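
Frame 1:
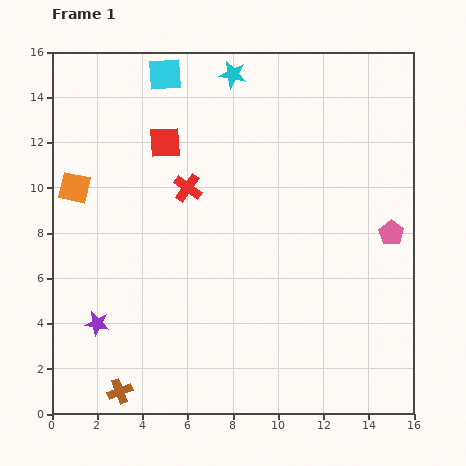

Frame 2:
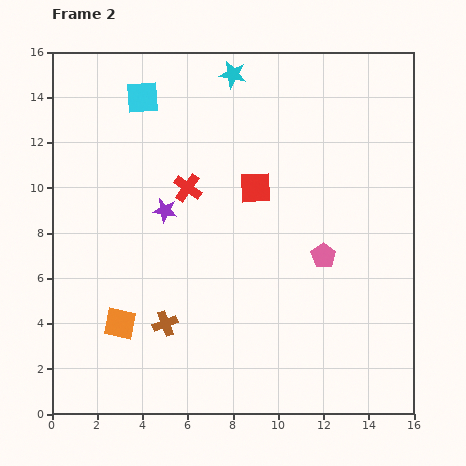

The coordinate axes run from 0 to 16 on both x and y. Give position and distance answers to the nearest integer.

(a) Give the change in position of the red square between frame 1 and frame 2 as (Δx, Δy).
(4, -2)

The red square was at (5, 12) in frame 1 and (9, 10) in frame 2.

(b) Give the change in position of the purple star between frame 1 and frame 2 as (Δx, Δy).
(3, 5)

The purple star was at (2, 4) in frame 1 and (5, 9) in frame 2.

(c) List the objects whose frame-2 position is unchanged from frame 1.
the red cross, the cyan star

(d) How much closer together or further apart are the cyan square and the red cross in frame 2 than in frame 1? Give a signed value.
-1

Distance in frame 1: 5. Distance in frame 2: 4.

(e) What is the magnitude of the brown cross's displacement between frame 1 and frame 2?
4

The brown cross moved from (3, 1) to (5, 4), a distance of √(2² + 3²) ≈ 4.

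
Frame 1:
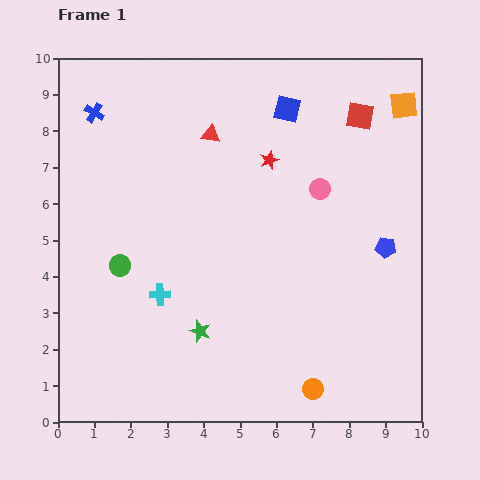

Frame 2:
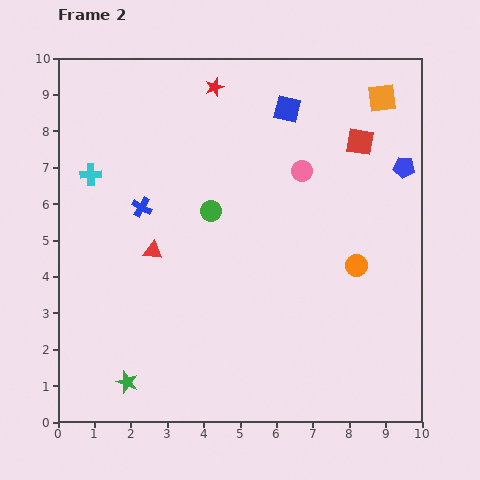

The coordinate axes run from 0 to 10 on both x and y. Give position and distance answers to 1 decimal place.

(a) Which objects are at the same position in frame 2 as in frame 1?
the blue square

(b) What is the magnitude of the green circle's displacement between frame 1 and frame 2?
2.9

The green circle moved from (1.7, 4.3) to (4.2, 5.8), a distance of √(2.5² + 1.5²) ≈ 2.9.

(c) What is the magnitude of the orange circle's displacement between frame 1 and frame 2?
3.6

The orange circle moved from (7.0, 0.9) to (8.2, 4.3), a distance of √(1.2² + 3.4²) ≈ 3.6.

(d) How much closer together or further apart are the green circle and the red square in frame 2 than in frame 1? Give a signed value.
-3.3

Distance in frame 1: 7.8. Distance in frame 2: 4.5.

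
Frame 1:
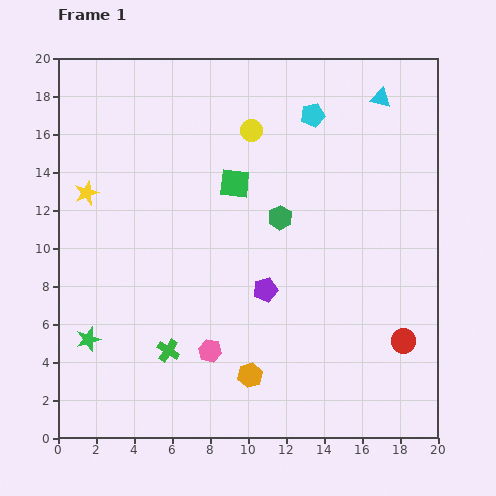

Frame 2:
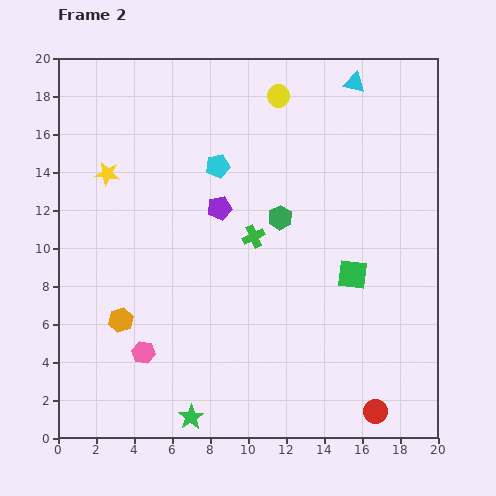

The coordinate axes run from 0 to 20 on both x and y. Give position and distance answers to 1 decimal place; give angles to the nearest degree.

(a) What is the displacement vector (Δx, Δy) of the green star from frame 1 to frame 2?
(5.4, -4.1)

The green star was at (1.6, 5.2) in frame 1 and (7.0, 1.1) in frame 2.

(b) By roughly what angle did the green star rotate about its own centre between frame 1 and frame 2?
16° counter-clockwise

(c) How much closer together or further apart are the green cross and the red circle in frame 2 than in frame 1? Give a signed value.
-1.2

Distance in frame 1: 12.4. Distance in frame 2: 11.2.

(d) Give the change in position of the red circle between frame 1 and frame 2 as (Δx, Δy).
(-1.5, -3.7)

The red circle was at (18.2, 5.1) in frame 1 and (16.7, 1.4) in frame 2.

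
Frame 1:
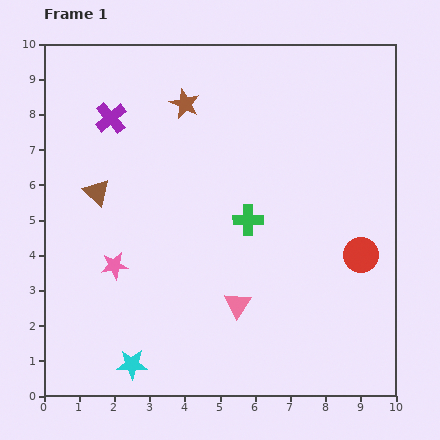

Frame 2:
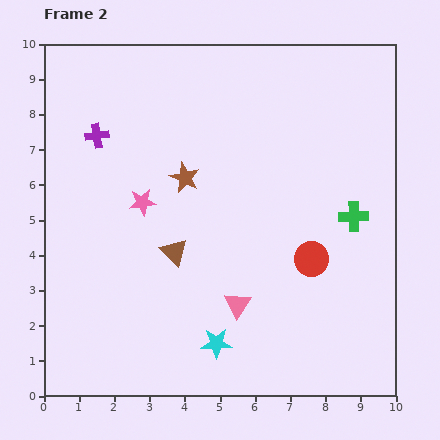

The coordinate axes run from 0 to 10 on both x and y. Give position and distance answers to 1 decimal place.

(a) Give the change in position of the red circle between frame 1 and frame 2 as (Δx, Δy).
(-1.4, -0.1)

The red circle was at (9.0, 4.0) in frame 1 and (7.6, 3.9) in frame 2.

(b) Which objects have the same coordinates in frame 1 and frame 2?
the pink triangle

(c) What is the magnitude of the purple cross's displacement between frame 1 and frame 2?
0.6

The purple cross moved from (1.9, 7.9) to (1.5, 7.4), a distance of √(0.4² + 0.5²) ≈ 0.6.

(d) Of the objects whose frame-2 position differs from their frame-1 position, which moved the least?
the purple cross

(moved 0.6)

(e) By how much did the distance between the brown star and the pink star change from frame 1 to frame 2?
-3.6

Distance in frame 1: 5.0. Distance in frame 2: 1.4.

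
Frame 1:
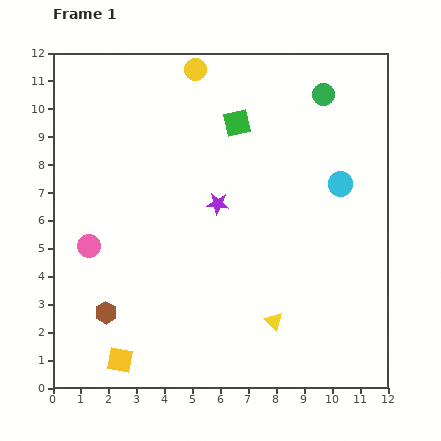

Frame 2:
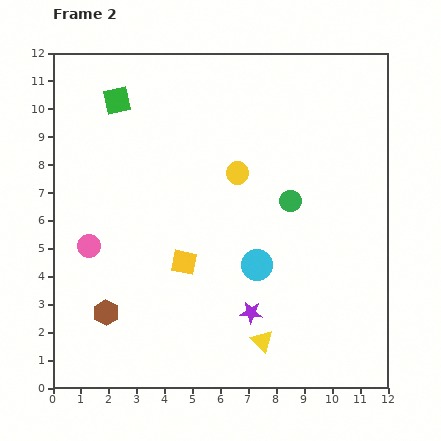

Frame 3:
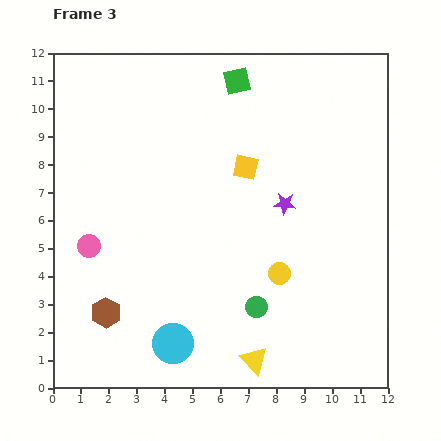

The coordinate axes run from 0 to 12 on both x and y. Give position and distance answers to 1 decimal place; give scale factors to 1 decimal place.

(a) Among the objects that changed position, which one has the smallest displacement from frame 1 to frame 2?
the yellow triangle

(moved 0.8)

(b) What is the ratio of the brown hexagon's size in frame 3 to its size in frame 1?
1.3×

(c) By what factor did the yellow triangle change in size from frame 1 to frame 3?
1.6×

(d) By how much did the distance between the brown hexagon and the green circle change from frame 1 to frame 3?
-5.6

Distance in frame 1: 11.0. Distance in frame 3: 5.4.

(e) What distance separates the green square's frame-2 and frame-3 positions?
4.4

The green square moved from (2.3, 10.3) to (6.6, 11.0), a distance of √(4.3² + 0.7²) ≈ 4.4.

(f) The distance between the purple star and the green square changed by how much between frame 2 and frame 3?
-4.3

Distance in frame 2: 9.0. Distance in frame 3: 4.7.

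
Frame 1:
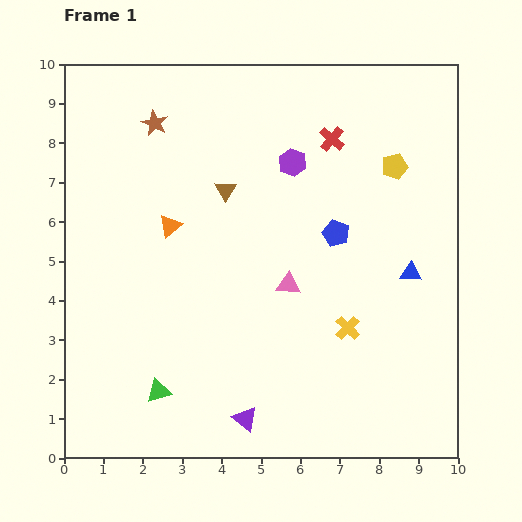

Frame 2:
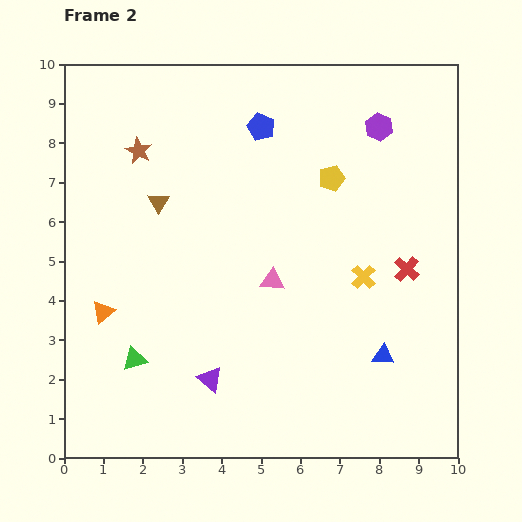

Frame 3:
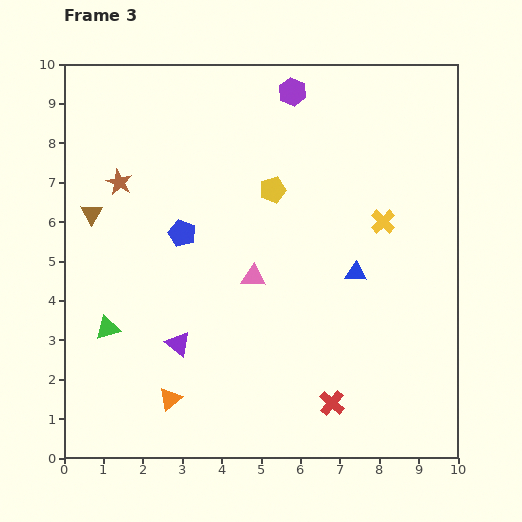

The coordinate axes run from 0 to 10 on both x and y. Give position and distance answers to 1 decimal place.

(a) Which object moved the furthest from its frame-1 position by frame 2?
the red cross

(moved 3.8; next 3.3)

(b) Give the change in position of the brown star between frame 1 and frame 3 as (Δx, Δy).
(-0.9, -1.5)

The brown star was at (2.3, 8.5) in frame 1 and (1.4, 7.0) in frame 3.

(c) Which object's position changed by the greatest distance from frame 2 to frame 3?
the red cross

(moved 3.9; next 3.4)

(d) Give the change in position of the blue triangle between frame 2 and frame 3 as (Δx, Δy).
(-0.7, 2.1)

The blue triangle was at (8.1, 2.6) in frame 2 and (7.4, 4.7) in frame 3.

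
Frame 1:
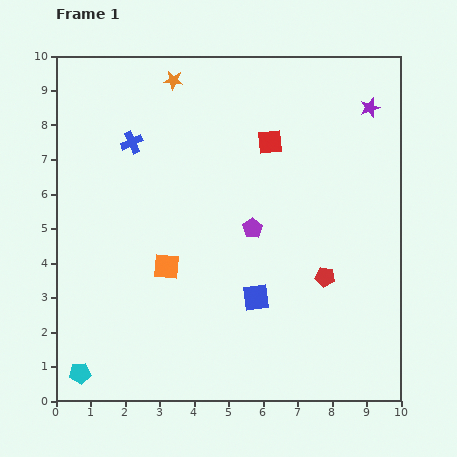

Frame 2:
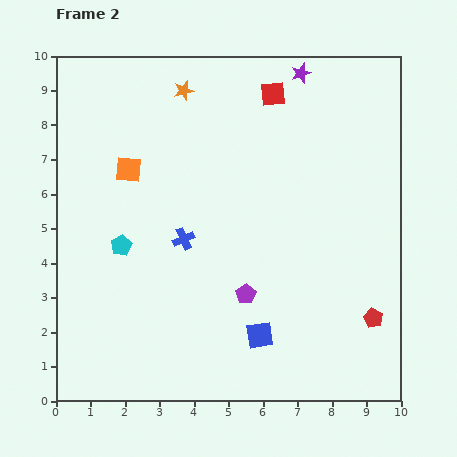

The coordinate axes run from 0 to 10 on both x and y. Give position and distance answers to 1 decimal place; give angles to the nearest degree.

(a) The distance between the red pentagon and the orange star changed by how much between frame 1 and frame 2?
+1.4

Distance in frame 1: 7.2. Distance in frame 2: 8.6.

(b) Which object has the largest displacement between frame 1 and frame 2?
the cyan pentagon

(moved 3.9; next 3.2)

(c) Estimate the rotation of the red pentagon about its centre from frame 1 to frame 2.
18° clockwise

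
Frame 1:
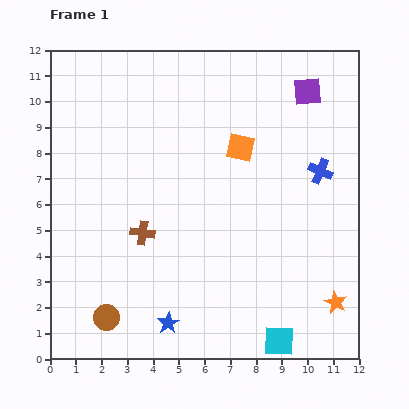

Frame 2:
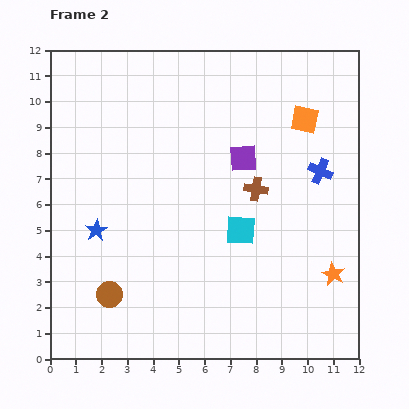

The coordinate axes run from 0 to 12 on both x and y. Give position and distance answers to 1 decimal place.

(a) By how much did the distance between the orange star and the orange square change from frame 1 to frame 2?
-0.9

Distance in frame 1: 7.0. Distance in frame 2: 6.1.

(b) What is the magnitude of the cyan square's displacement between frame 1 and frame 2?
4.6

The cyan square moved from (8.9, 0.7) to (7.4, 5.0), a distance of √(1.5² + 4.3²) ≈ 4.6.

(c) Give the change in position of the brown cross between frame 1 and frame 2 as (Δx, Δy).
(4.4, 1.7)

The brown cross was at (3.6, 4.9) in frame 1 and (8.0, 6.6) in frame 2.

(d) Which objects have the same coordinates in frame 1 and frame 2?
the blue cross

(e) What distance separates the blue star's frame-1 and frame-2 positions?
4.6

The blue star moved from (4.6, 1.4) to (1.8, 5.0), a distance of √(2.8² + 3.6²) ≈ 4.6.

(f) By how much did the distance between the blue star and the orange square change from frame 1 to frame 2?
+1.8

Distance in frame 1: 7.4. Distance in frame 2: 9.2.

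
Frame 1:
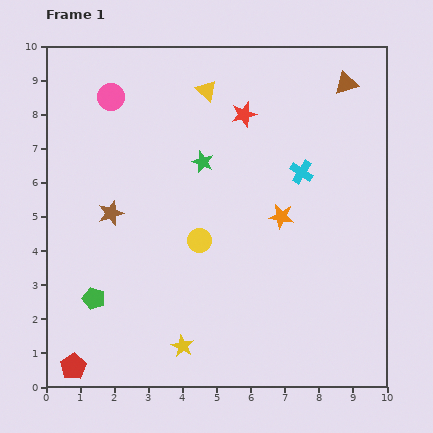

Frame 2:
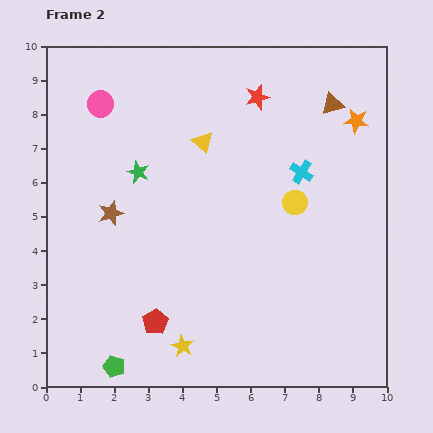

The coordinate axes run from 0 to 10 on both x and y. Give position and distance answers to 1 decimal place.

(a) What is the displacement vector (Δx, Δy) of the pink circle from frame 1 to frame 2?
(-0.3, -0.2)

The pink circle was at (1.9, 8.5) in frame 1 and (1.6, 8.3) in frame 2.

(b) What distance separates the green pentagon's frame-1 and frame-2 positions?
2.1

The green pentagon moved from (1.4, 2.6) to (2.0, 0.6), a distance of √(0.6² + 2.0²) ≈ 2.1.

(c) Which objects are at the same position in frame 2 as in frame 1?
the brown star, the yellow star, the cyan cross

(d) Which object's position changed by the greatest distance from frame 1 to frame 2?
the orange star

(moved 3.6; next 3.0)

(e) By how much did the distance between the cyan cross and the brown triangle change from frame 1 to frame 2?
-0.7

Distance in frame 1: 2.9. Distance in frame 2: 2.2.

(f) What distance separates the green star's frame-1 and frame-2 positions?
1.9

The green star moved from (4.6, 6.6) to (2.7, 6.3), a distance of √(1.9² + 0.3²) ≈ 1.9.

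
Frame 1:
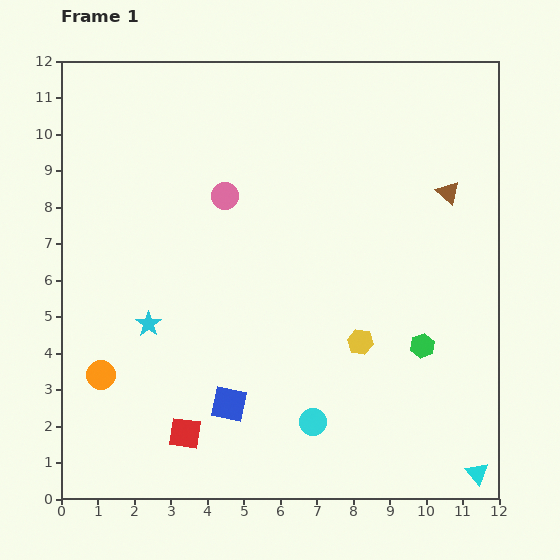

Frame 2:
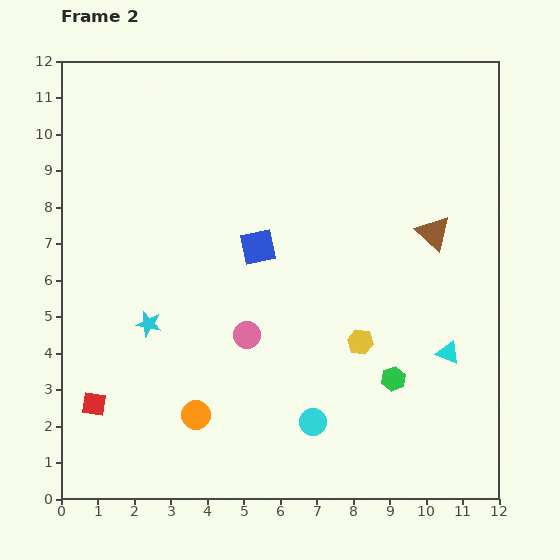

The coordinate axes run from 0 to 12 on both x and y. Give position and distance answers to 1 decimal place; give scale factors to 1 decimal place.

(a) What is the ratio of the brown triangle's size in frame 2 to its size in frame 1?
1.5×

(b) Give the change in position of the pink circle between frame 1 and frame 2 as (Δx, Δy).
(0.6, -3.8)

The pink circle was at (4.5, 8.3) in frame 1 and (5.1, 4.5) in frame 2.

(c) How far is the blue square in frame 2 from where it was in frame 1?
4.4

The blue square moved from (4.6, 2.6) to (5.4, 6.9), a distance of √(0.8² + 4.3²) ≈ 4.4.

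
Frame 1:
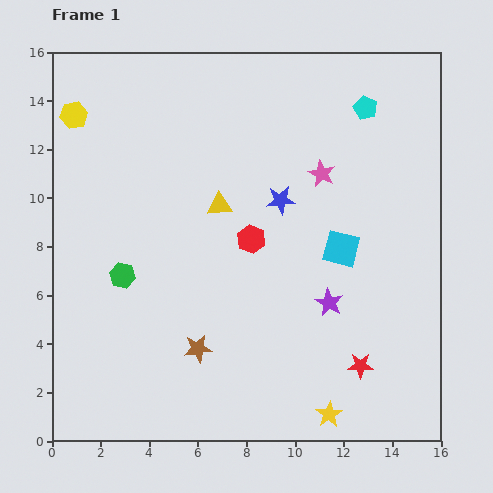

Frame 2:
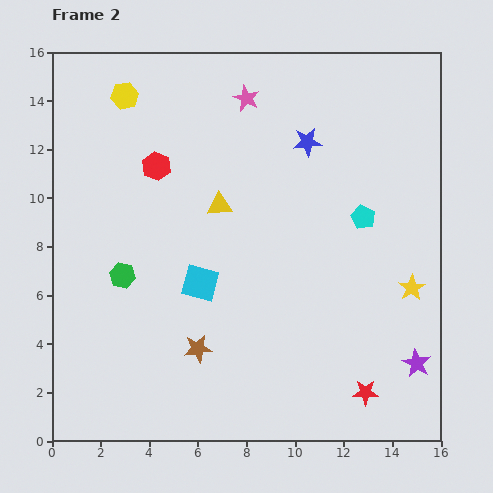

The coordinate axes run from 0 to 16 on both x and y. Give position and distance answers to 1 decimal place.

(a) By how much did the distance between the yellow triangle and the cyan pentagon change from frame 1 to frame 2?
-1.3

Distance in frame 1: 7.2. Distance in frame 2: 5.9.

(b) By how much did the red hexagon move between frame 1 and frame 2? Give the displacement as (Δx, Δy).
(-3.9, 3.0)

The red hexagon was at (8.2, 8.3) in frame 1 and (4.3, 11.3) in frame 2.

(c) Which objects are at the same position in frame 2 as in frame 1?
the yellow triangle, the green hexagon, the brown star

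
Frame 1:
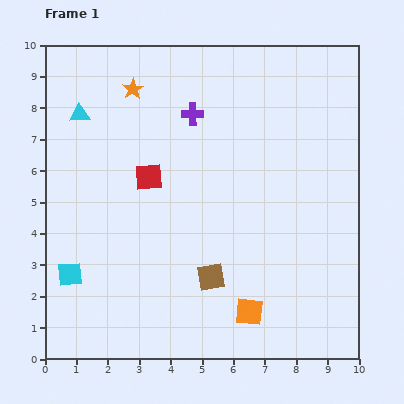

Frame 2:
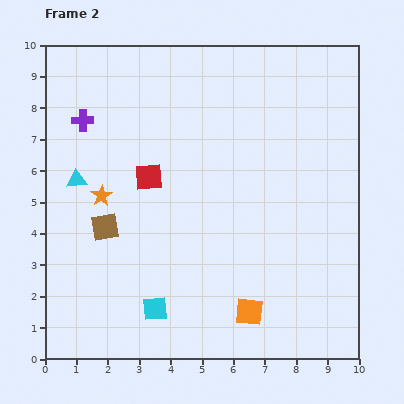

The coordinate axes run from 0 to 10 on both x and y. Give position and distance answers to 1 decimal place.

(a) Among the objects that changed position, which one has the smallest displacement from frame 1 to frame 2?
the cyan triangle

(moved 2.1)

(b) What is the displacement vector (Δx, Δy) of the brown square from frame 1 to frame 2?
(-3.4, 1.6)

The brown square was at (5.3, 2.6) in frame 1 and (1.9, 4.2) in frame 2.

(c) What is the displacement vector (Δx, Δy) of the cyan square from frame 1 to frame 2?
(2.7, -1.1)

The cyan square was at (0.8, 2.7) in frame 1 and (3.5, 1.6) in frame 2.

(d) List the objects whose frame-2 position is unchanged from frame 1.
the red square, the orange square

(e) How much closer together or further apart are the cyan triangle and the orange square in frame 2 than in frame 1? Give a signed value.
-1.4

Distance in frame 1: 8.3. Distance in frame 2: 6.9.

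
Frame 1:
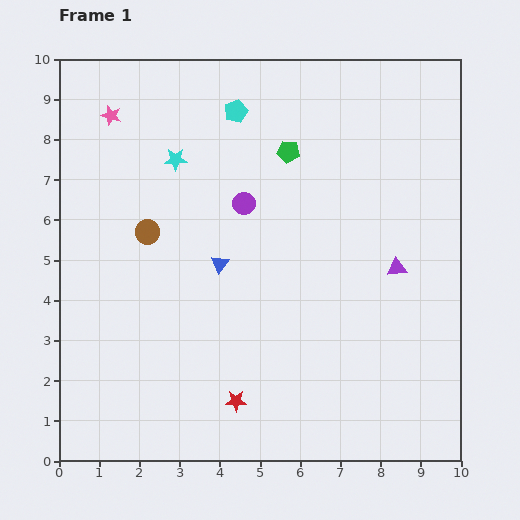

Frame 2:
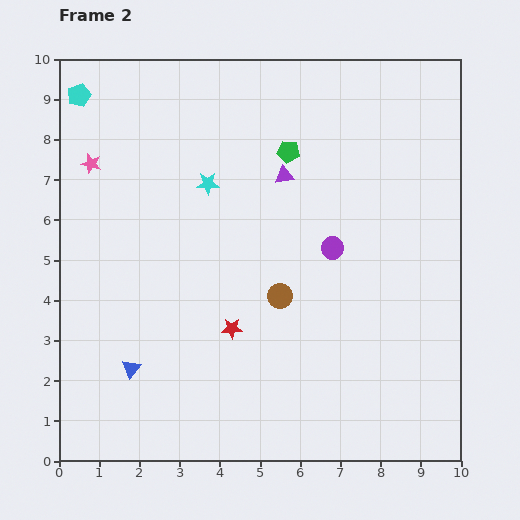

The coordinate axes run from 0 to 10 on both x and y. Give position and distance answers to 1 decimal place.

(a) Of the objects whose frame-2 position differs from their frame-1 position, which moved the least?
the cyan star

(moved 1.0)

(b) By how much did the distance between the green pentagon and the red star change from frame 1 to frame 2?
-1.7

Distance in frame 1: 6.3. Distance in frame 2: 4.6.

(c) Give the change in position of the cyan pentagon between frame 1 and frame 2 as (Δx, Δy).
(-3.9, 0.4)

The cyan pentagon was at (4.4, 8.7) in frame 1 and (0.5, 9.1) in frame 2.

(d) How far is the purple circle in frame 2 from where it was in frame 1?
2.5

The purple circle moved from (4.6, 6.4) to (6.8, 5.3), a distance of √(2.2² + 1.1²) ≈ 2.5.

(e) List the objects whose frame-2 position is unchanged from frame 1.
the green pentagon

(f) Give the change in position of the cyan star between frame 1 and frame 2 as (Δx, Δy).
(0.8, -0.6)

The cyan star was at (2.9, 7.5) in frame 1 and (3.7, 6.9) in frame 2.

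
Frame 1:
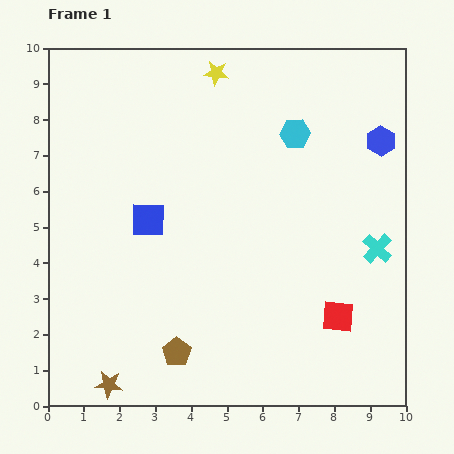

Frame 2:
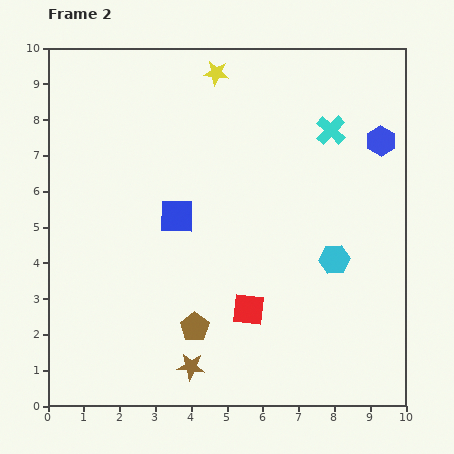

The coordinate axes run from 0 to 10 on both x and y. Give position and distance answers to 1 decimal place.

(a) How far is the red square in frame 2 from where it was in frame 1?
2.5

The red square moved from (8.1, 2.5) to (5.6, 2.7), a distance of √(2.5² + 0.2²) ≈ 2.5.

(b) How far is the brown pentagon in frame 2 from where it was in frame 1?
0.9

The brown pentagon moved from (3.6, 1.5) to (4.1, 2.2), a distance of √(0.5² + 0.7²) ≈ 0.9.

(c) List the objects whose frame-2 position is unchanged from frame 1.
the yellow star, the blue hexagon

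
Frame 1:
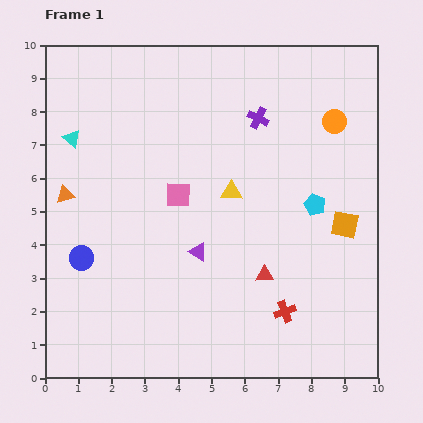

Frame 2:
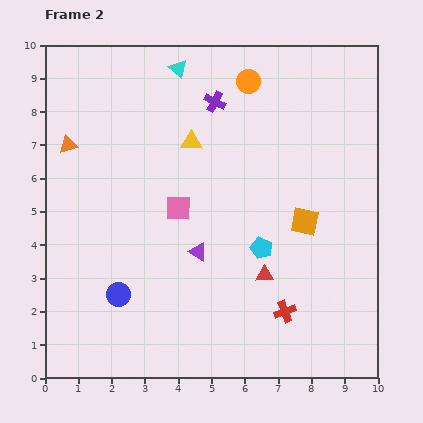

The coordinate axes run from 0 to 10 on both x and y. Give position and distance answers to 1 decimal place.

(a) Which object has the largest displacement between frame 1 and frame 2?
the cyan triangle

(moved 3.8; next 2.9)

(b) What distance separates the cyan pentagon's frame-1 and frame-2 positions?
2.1

The cyan pentagon moved from (8.1, 5.2) to (6.5, 3.9), a distance of √(1.6² + 1.3²) ≈ 2.1.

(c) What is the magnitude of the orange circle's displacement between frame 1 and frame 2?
2.9

The orange circle moved from (8.7, 7.7) to (6.1, 8.9), a distance of √(2.6² + 1.2²) ≈ 2.9.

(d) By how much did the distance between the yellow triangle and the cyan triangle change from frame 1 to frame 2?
-2.9

Distance in frame 1: 5.1. Distance in frame 2: 2.2.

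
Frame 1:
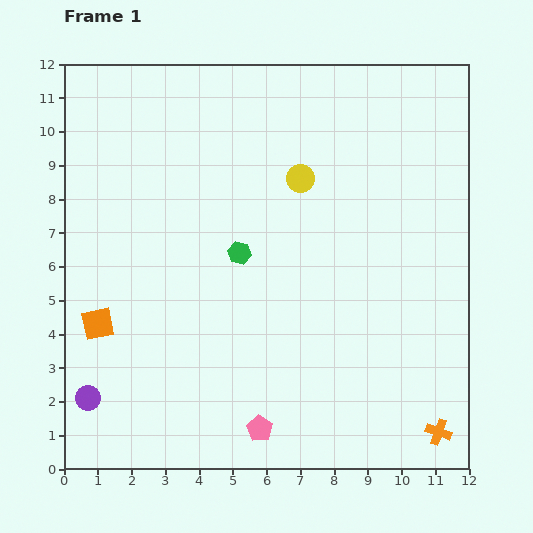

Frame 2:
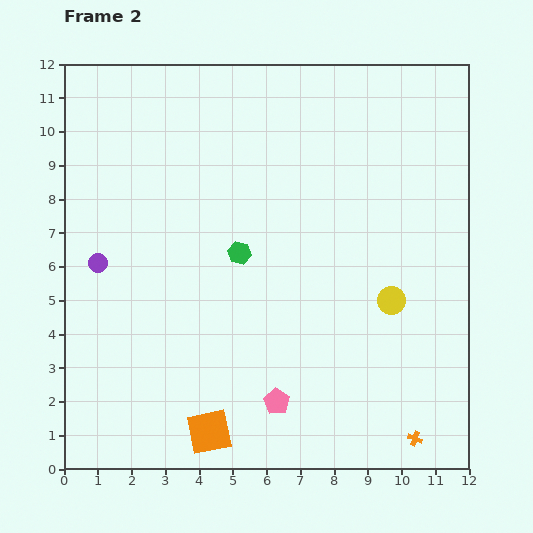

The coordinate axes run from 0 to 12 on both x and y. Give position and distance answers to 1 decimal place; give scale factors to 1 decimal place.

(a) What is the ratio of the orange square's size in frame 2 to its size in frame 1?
1.4×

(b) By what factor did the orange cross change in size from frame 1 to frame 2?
0.6×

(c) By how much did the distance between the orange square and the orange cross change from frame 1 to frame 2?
-4.5

Distance in frame 1: 10.6. Distance in frame 2: 6.1.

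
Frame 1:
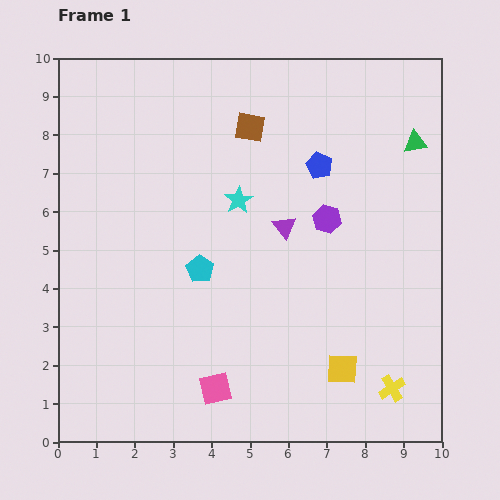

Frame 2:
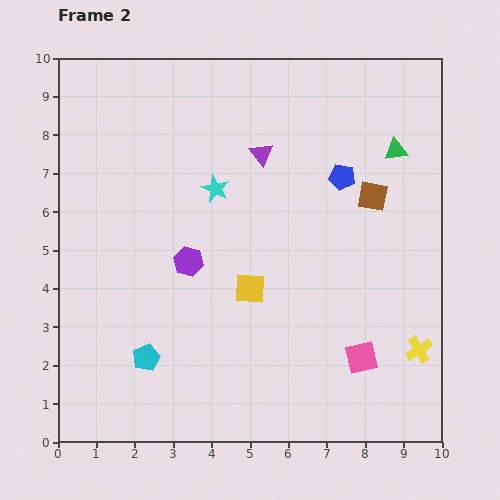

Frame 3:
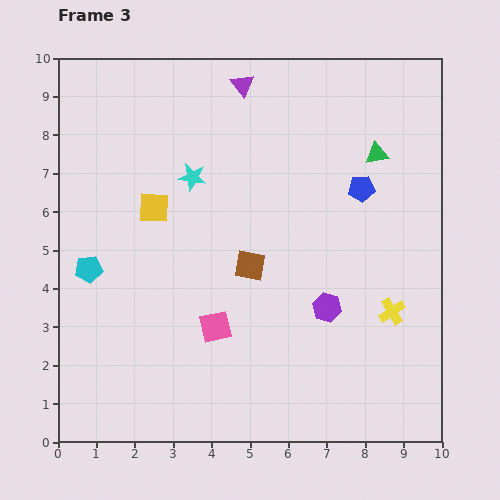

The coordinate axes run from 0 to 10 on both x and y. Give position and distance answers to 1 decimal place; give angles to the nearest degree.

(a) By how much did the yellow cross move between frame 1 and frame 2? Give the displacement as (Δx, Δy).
(0.7, 1.0)

The yellow cross was at (8.7, 1.4) in frame 1 and (9.4, 2.4) in frame 2.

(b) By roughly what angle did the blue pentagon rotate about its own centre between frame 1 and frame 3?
31° counter-clockwise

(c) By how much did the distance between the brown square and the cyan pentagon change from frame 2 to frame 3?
-3.0

Distance in frame 2: 7.2. Distance in frame 3: 4.2.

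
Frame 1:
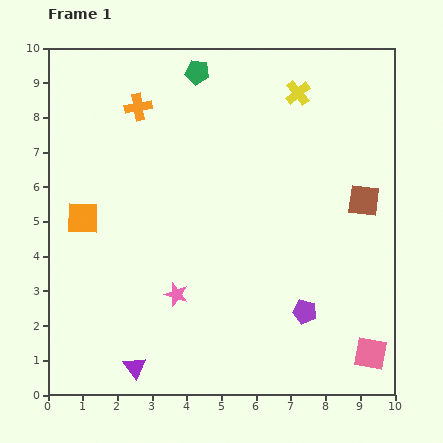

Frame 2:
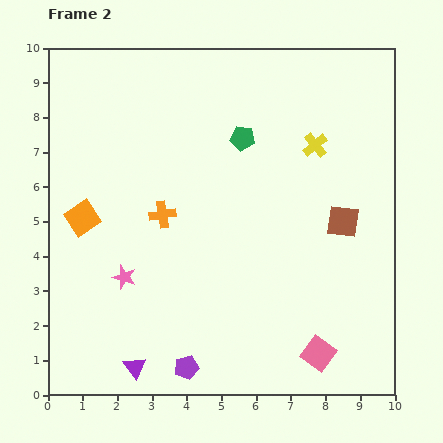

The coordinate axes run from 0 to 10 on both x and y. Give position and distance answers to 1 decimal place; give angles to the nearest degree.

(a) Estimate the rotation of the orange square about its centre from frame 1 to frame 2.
35° counter-clockwise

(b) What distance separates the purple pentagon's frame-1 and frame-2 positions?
3.8

The purple pentagon moved from (7.4, 2.4) to (4.0, 0.8), a distance of √(3.4² + 1.6²) ≈ 3.8.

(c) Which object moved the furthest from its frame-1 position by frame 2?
the purple pentagon

(moved 3.8; next 3.2)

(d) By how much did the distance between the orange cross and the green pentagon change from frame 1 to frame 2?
+1.2

Distance in frame 1: 2.0. Distance in frame 2: 3.2.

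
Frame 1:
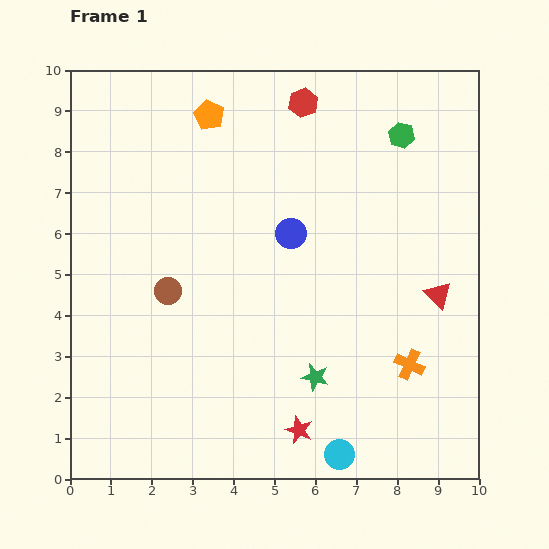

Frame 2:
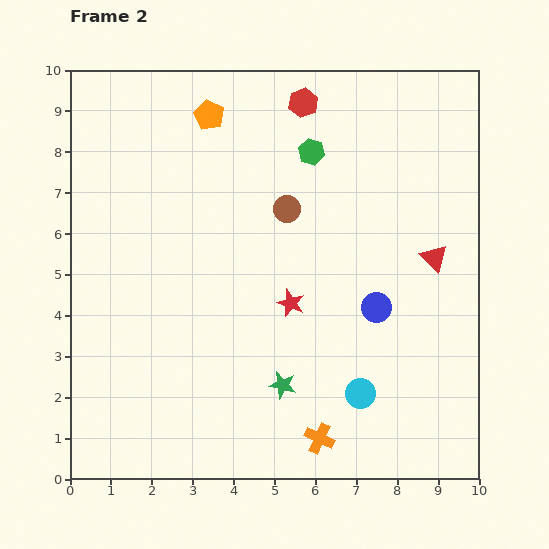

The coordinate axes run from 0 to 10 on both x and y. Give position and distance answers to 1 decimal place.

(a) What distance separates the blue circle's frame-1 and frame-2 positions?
2.8

The blue circle moved from (5.4, 6.0) to (7.5, 4.2), a distance of √(2.1² + 1.8²) ≈ 2.8.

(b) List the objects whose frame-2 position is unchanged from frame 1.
the orange pentagon, the red hexagon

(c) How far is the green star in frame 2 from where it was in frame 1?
0.8

The green star moved from (6.0, 2.5) to (5.2, 2.3), a distance of √(0.8² + 0.2²) ≈ 0.8.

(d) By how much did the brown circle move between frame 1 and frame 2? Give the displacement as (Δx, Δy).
(2.9, 2.0)

The brown circle was at (2.4, 4.6) in frame 1 and (5.3, 6.6) in frame 2.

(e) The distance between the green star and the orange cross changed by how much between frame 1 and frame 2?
-0.7

Distance in frame 1: 2.3. Distance in frame 2: 1.6.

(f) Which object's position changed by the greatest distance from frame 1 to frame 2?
the brown circle

(moved 3.5; next 3.1)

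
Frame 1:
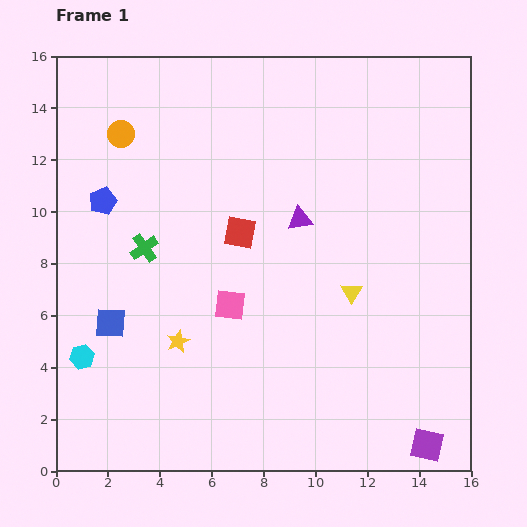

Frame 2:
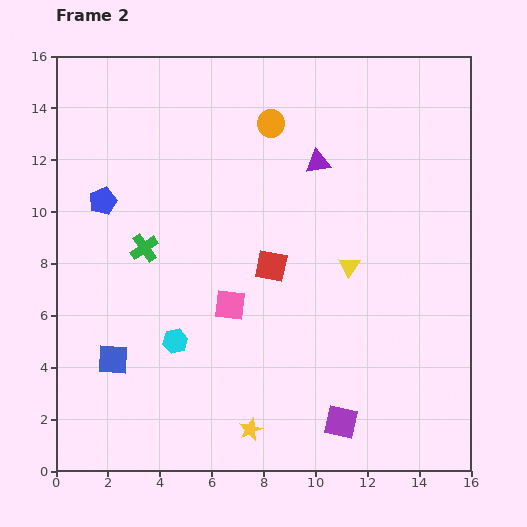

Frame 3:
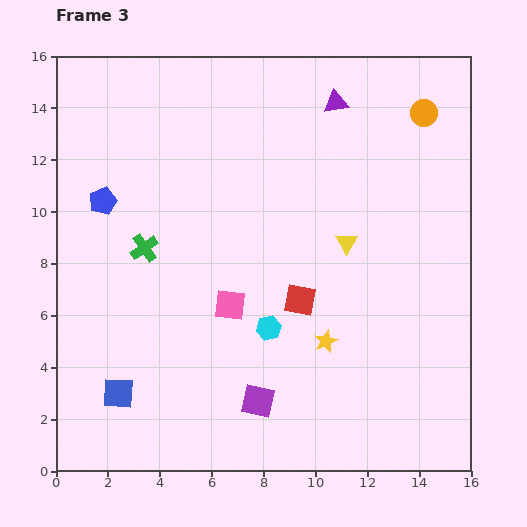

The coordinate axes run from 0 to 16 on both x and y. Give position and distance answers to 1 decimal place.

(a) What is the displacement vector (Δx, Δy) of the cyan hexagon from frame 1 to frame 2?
(3.6, 0.6)

The cyan hexagon was at (1.0, 4.4) in frame 1 and (4.6, 5.0) in frame 2.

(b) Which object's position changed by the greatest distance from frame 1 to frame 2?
the orange circle

(moved 5.8; next 4.4)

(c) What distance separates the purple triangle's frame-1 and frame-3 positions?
4.7

The purple triangle moved from (9.4, 9.7) to (10.8, 14.2), a distance of √(1.4² + 4.5²) ≈ 4.7.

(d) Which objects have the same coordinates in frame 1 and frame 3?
the pink square, the green cross, the blue pentagon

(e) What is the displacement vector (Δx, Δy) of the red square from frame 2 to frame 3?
(1.1, -1.3)

The red square was at (8.3, 7.9) in frame 2 and (9.4, 6.6) in frame 3.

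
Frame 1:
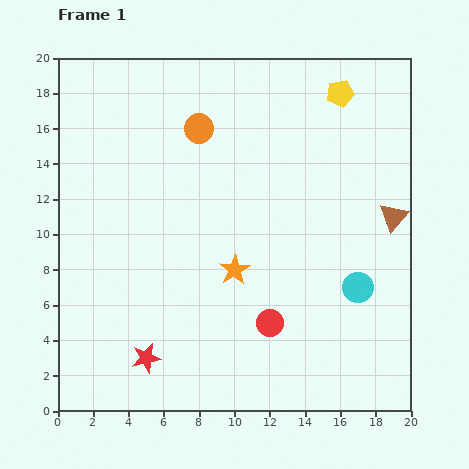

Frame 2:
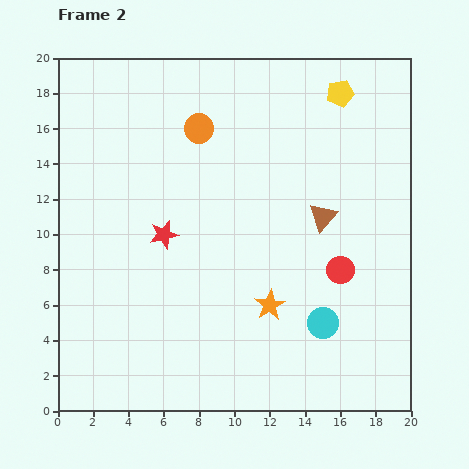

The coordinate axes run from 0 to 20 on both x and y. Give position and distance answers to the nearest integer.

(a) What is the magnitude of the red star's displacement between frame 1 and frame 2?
7

The red star moved from (5, 3) to (6, 10), a distance of √(1² + 7²) ≈ 7.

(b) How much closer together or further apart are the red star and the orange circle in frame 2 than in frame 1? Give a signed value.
-7

Distance in frame 1: 13. Distance in frame 2: 6.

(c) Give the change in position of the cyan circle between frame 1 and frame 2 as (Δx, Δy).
(-2, -2)

The cyan circle was at (17, 7) in frame 1 and (15, 5) in frame 2.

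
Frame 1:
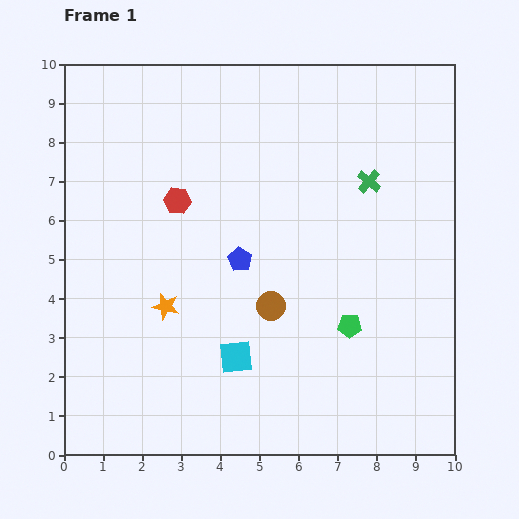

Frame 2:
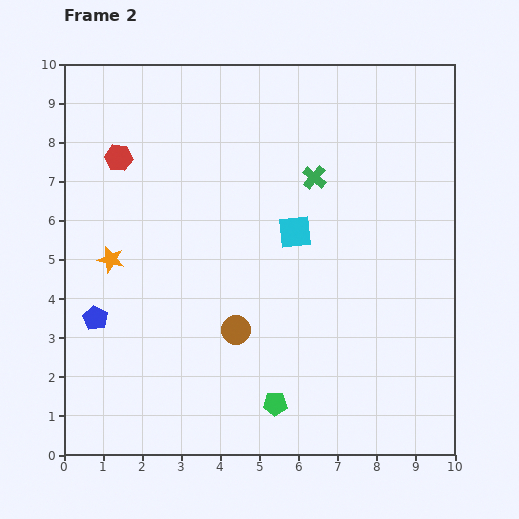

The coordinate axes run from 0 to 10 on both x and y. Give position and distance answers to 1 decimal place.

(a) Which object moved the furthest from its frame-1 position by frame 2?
the blue pentagon

(moved 4.0; next 3.5)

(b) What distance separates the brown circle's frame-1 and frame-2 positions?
1.1

The brown circle moved from (5.3, 3.8) to (4.4, 3.2), a distance of √(0.9² + 0.6²) ≈ 1.1.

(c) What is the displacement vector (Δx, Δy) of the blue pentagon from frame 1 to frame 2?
(-3.7, -1.5)

The blue pentagon was at (4.5, 5.0) in frame 1 and (0.8, 3.5) in frame 2.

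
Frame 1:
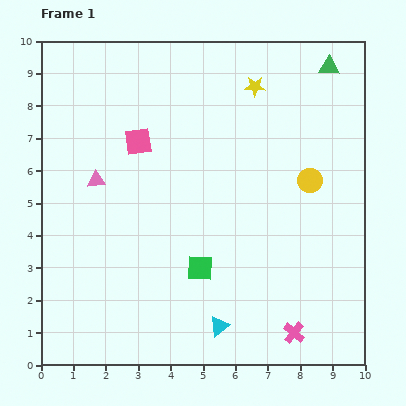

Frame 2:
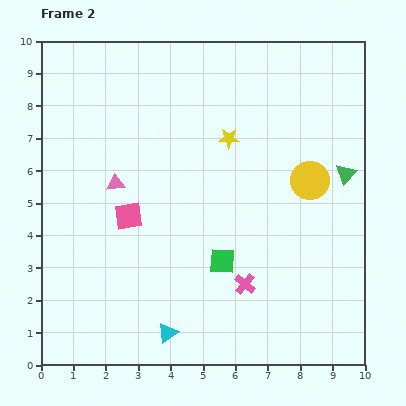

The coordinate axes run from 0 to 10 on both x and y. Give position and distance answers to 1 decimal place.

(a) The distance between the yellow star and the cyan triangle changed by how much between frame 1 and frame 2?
-1.2

Distance in frame 1: 7.5. Distance in frame 2: 6.3.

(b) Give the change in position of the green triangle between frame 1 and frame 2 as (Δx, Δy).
(0.5, -3.3)

The green triangle was at (8.9, 9.2) in frame 1 and (9.4, 5.9) in frame 2.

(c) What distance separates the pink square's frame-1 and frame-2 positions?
2.3

The pink square moved from (3.0, 6.9) to (2.7, 4.6), a distance of √(0.3² + 2.3²) ≈ 2.3.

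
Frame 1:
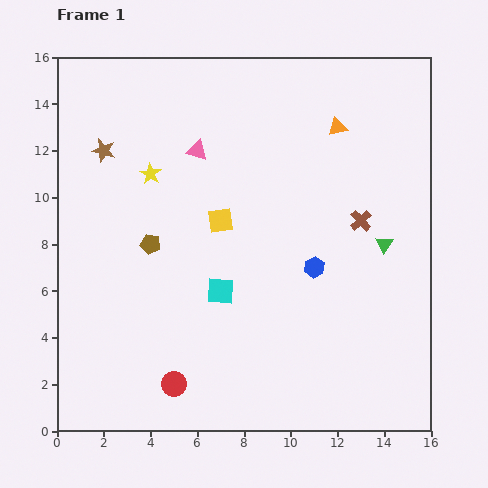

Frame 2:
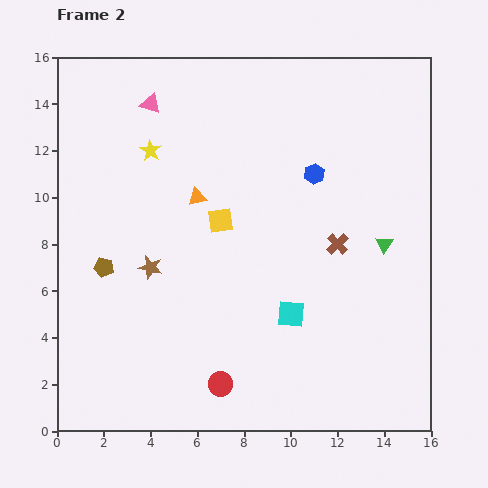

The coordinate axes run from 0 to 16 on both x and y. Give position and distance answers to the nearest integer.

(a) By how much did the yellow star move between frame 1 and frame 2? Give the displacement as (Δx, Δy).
(0, 1)

The yellow star was at (4, 11) in frame 1 and (4, 12) in frame 2.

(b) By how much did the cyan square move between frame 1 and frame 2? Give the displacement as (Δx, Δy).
(3, -1)

The cyan square was at (7, 6) in frame 1 and (10, 5) in frame 2.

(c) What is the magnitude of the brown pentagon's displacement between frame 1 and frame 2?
2

The brown pentagon moved from (4, 8) to (2, 7), a distance of √(2² + 1²) ≈ 2.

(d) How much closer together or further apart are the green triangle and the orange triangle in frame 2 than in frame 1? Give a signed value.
+3

Distance in frame 1: 5. Distance in frame 2: 8.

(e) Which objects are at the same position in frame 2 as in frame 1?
the green triangle, the yellow square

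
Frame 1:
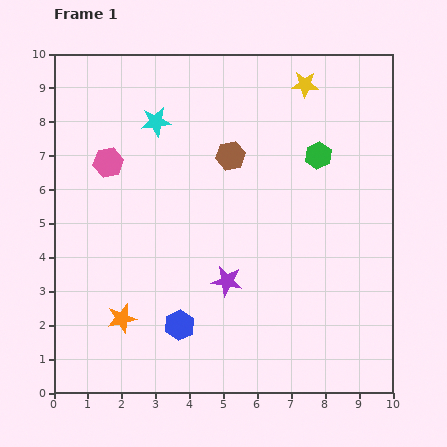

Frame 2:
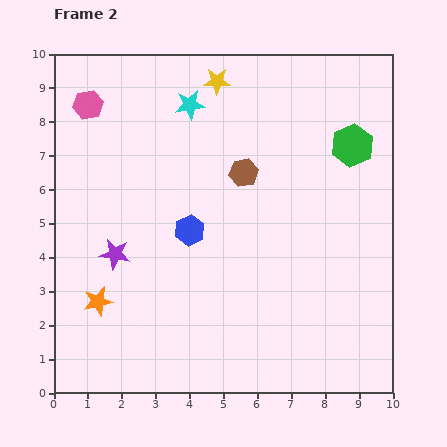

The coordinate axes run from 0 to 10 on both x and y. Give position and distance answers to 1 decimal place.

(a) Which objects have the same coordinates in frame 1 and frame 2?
none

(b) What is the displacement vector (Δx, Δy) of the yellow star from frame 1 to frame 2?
(-2.6, 0.1)

The yellow star was at (7.4, 9.1) in frame 1 and (4.8, 9.2) in frame 2.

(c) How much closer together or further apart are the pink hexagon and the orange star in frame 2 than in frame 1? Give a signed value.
+1.2

Distance in frame 1: 4.6. Distance in frame 2: 5.8.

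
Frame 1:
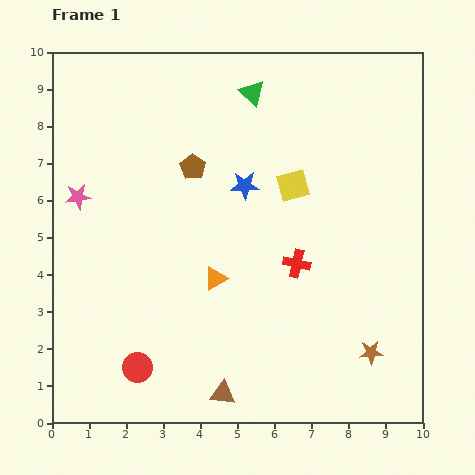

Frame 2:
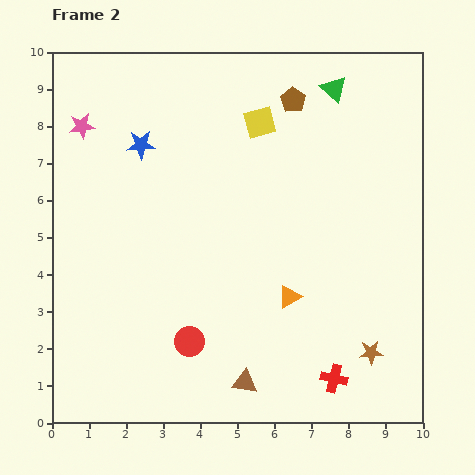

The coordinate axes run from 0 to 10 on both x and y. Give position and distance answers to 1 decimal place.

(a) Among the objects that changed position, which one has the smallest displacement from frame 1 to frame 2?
the brown triangle

(moved 0.7)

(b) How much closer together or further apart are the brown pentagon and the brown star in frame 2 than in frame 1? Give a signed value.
+0.2

Distance in frame 1: 6.9. Distance in frame 2: 7.1.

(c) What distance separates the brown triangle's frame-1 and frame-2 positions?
0.7

The brown triangle moved from (4.6, 0.8) to (5.2, 1.1), a distance of √(0.6² + 0.3²) ≈ 0.7.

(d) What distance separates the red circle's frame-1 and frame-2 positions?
1.6

The red circle moved from (2.3, 1.5) to (3.7, 2.2), a distance of √(1.4² + 0.7²) ≈ 1.6.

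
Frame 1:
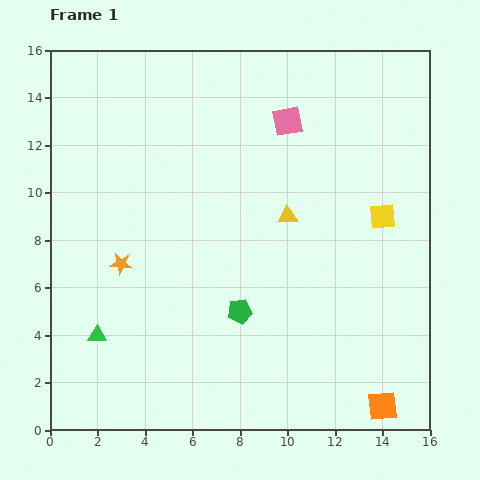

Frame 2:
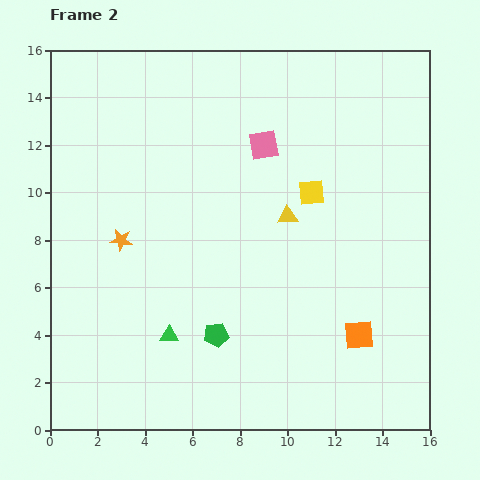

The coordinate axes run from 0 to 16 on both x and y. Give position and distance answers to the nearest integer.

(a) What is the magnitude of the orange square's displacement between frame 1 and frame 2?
3

The orange square moved from (14, 1) to (13, 4), a distance of √(1² + 3²) ≈ 3.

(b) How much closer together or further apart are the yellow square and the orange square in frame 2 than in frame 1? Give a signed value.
-2

Distance in frame 1: 8. Distance in frame 2: 6.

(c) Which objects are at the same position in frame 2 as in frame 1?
the yellow triangle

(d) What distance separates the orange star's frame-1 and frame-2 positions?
1

The orange star moved from (3, 7) to (3, 8), a distance of √(0² + 1²) ≈ 1.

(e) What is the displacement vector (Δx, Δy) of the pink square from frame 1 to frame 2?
(-1, -1)

The pink square was at (10, 13) in frame 1 and (9, 12) in frame 2.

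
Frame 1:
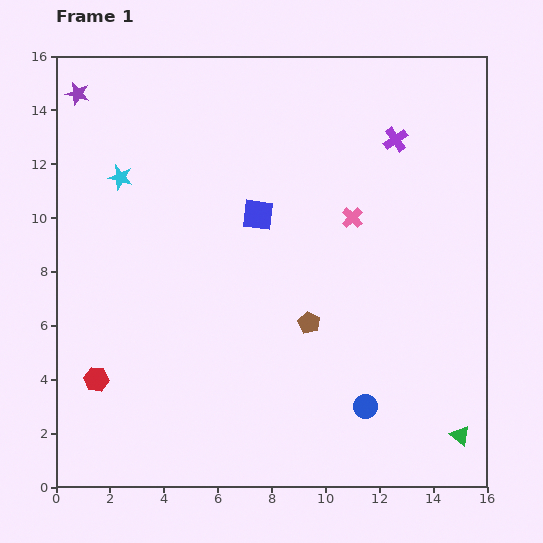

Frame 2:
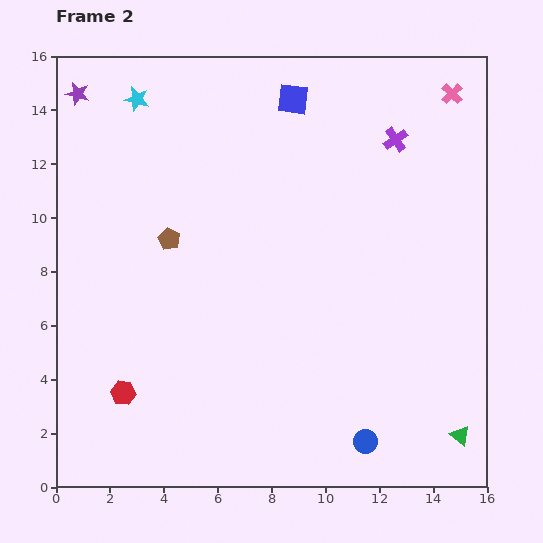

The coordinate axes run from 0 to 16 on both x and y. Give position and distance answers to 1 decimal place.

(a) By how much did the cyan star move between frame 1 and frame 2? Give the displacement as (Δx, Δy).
(0.6, 2.9)

The cyan star was at (2.4, 11.5) in frame 1 and (3.0, 14.4) in frame 2.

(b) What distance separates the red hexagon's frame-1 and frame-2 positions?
1.1

The red hexagon moved from (1.5, 4.0) to (2.5, 3.5), a distance of √(1.0² + 0.5²) ≈ 1.1.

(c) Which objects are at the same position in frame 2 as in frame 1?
the purple star, the green triangle, the purple cross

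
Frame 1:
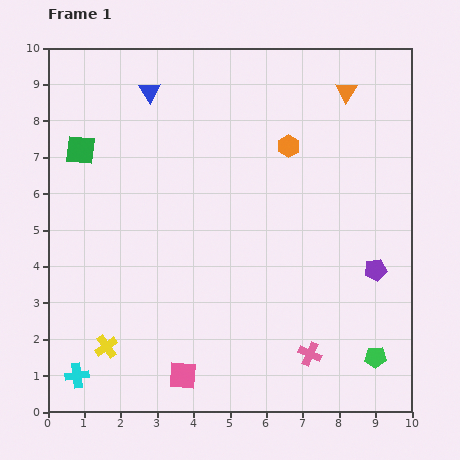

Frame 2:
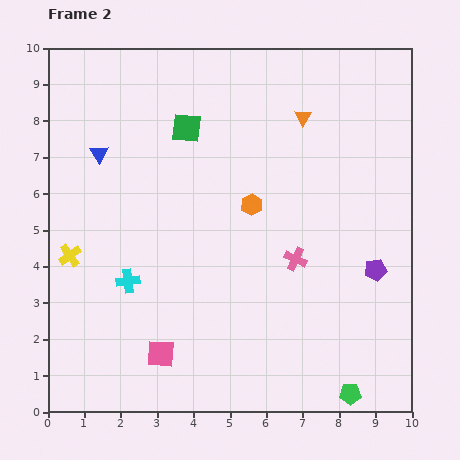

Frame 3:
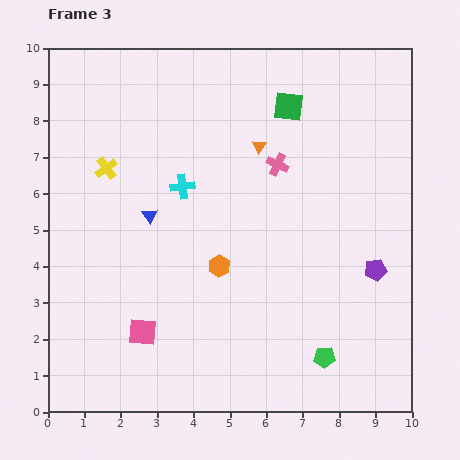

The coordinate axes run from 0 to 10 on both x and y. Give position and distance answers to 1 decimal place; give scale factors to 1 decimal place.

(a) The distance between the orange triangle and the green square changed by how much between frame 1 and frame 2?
-4.3

Distance in frame 1: 7.5. Distance in frame 2: 3.2.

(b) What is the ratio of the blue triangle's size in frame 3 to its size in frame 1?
0.7×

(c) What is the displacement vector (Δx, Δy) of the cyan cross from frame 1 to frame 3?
(2.9, 5.2)

The cyan cross was at (0.8, 1.0) in frame 1 and (3.7, 6.2) in frame 3.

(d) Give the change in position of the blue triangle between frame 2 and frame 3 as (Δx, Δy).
(1.4, -1.7)

The blue triangle was at (1.4, 7.1) in frame 2 and (2.8, 5.4) in frame 3.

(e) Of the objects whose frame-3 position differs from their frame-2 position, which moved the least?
the pink square

(moved 0.8)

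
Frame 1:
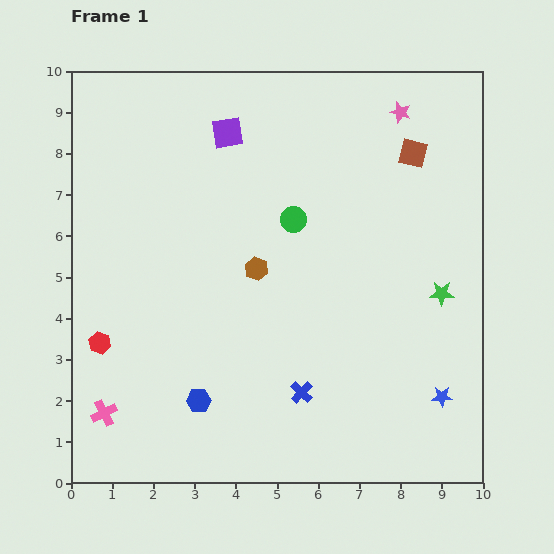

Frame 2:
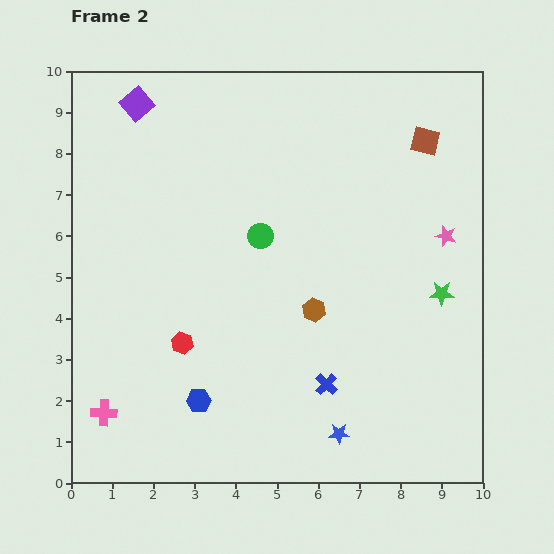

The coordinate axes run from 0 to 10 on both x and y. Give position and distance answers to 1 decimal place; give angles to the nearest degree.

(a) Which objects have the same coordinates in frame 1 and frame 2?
the pink cross, the blue hexagon, the green star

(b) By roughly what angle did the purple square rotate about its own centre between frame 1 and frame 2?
32° counter-clockwise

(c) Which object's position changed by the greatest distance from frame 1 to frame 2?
the pink star

(moved 3.2; next 2.7)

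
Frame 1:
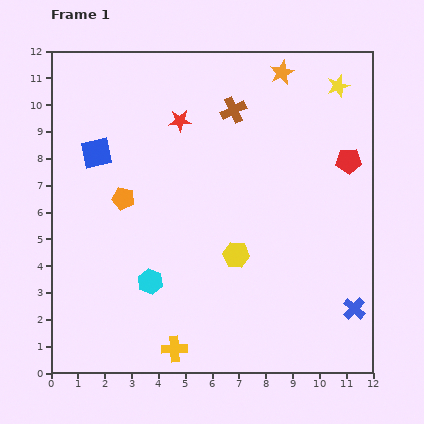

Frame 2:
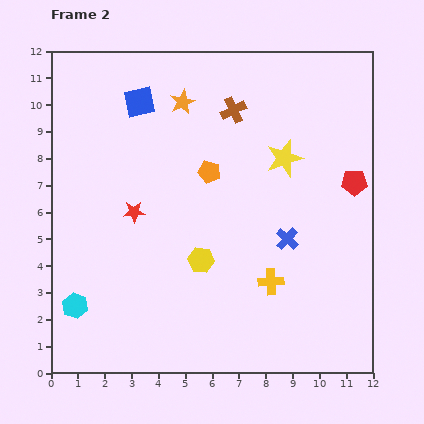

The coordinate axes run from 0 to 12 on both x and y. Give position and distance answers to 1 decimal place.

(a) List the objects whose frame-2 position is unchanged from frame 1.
the brown cross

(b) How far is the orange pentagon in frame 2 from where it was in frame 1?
3.4

The orange pentagon moved from (2.7, 6.5) to (5.9, 7.5), a distance of √(3.2² + 1.0²) ≈ 3.4.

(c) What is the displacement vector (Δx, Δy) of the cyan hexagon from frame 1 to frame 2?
(-2.8, -0.9)

The cyan hexagon was at (3.7, 3.4) in frame 1 and (0.9, 2.5) in frame 2.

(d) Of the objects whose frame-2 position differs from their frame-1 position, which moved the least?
the red pentagon

(moved 0.8)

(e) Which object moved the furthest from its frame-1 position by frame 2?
the yellow cross

(moved 4.4; next 3.9)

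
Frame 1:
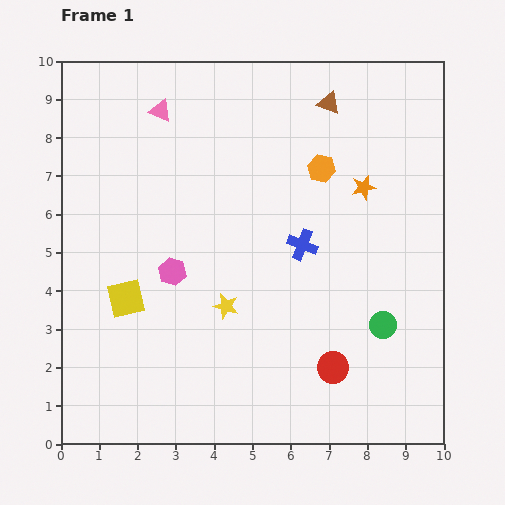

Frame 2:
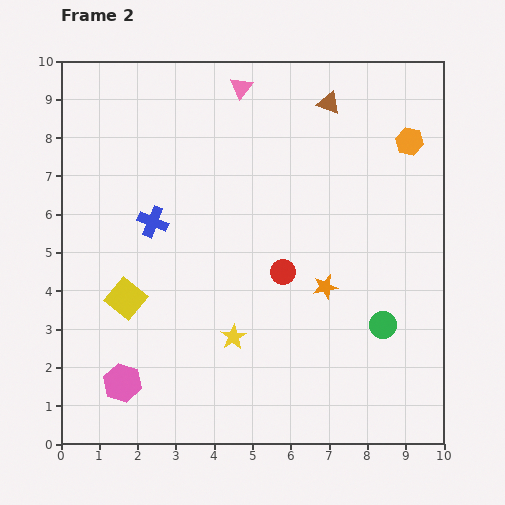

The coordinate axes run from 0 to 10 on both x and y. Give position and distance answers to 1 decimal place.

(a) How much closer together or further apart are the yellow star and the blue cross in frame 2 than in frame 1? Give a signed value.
+1.1

Distance in frame 1: 2.6. Distance in frame 2: 3.7.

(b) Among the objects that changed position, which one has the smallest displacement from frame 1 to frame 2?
the yellow star

(moved 0.8)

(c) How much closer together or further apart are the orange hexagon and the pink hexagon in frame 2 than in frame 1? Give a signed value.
+5.1

Distance in frame 1: 4.7. Distance in frame 2: 9.8.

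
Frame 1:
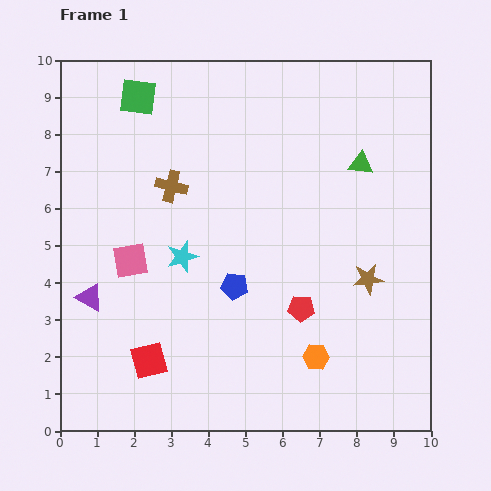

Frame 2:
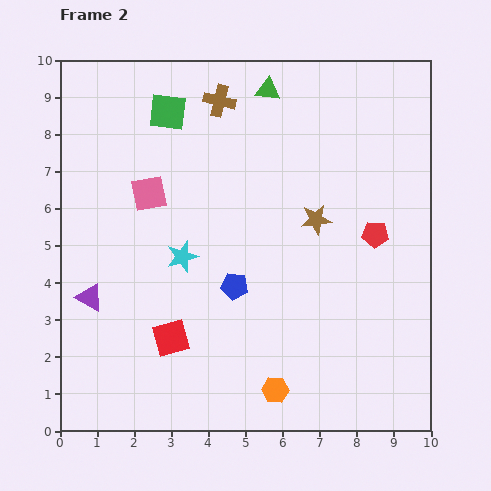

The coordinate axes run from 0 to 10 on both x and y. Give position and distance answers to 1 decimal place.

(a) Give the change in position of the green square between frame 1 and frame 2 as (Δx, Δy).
(0.8, -0.4)

The green square was at (2.1, 9.0) in frame 1 and (2.9, 8.6) in frame 2.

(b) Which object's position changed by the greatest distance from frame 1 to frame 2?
the green triangle

(moved 3.2; next 2.8)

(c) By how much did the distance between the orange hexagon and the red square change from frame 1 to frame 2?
-1.4

Distance in frame 1: 4.5. Distance in frame 2: 3.1.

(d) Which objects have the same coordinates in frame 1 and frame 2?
the purple triangle, the blue pentagon, the cyan star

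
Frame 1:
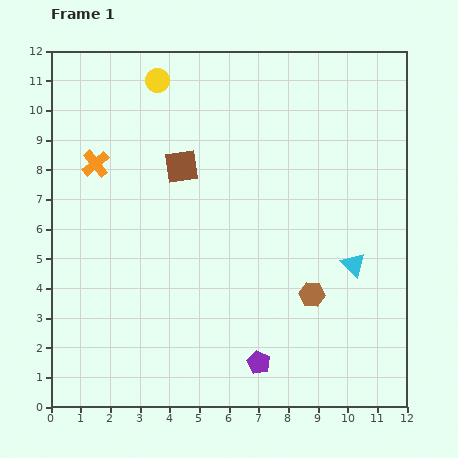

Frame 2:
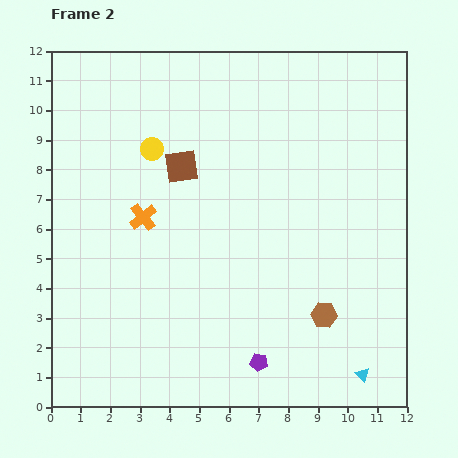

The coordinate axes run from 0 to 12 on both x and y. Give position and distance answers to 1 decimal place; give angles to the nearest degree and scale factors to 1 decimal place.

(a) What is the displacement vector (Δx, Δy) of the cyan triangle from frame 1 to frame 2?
(0.3, -3.7)

The cyan triangle was at (10.2, 4.8) in frame 1 and (10.5, 1.1) in frame 2.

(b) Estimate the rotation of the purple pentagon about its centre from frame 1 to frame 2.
16° counter-clockwise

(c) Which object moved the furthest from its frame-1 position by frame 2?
the cyan triangle

(moved 3.7; next 2.4)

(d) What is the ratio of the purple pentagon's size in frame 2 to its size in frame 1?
0.8×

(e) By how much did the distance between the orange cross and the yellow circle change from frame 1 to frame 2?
-1.2

Distance in frame 1: 3.5. Distance in frame 2: 2.3.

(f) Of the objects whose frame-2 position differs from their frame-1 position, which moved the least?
the brown hexagon

(moved 0.8)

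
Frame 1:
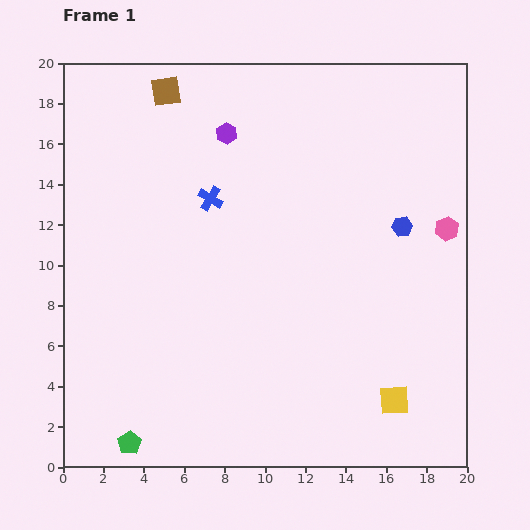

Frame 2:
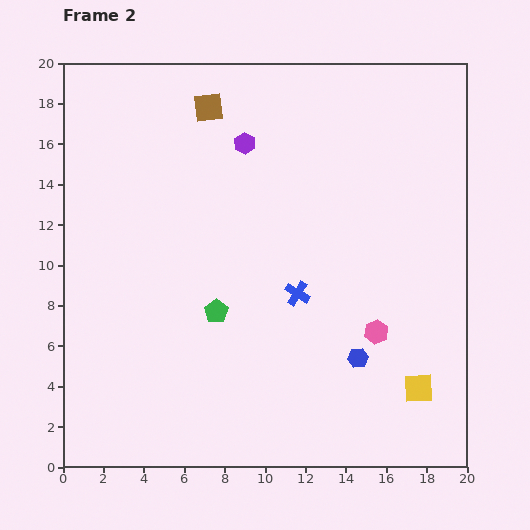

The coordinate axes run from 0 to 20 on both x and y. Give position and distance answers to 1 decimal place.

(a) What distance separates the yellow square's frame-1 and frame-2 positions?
1.3

The yellow square moved from (16.4, 3.3) to (17.6, 3.9), a distance of √(1.2² + 0.6²) ≈ 1.3.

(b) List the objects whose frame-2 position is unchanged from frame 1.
none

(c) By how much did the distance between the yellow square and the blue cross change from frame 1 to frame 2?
-5.9

Distance in frame 1: 13.5. Distance in frame 2: 7.6.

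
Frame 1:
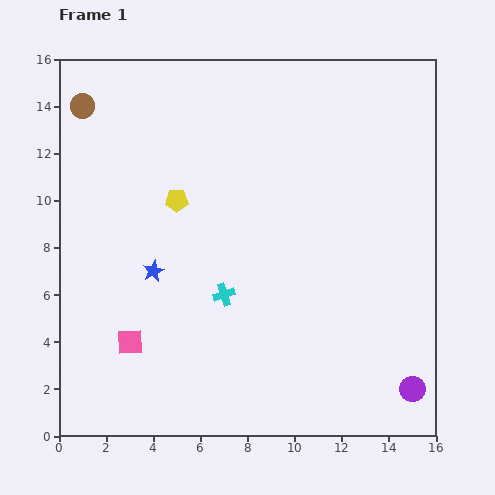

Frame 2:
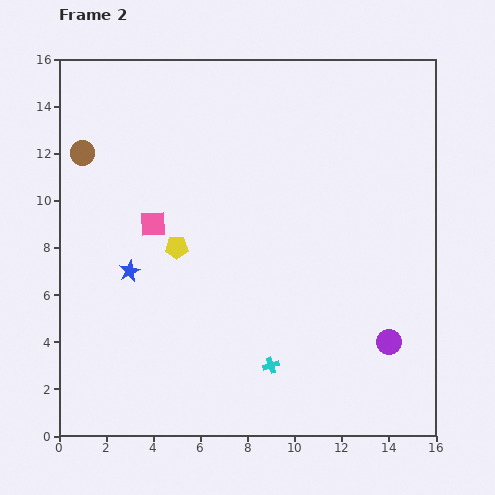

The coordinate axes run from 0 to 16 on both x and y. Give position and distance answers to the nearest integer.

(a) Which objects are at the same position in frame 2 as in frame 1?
none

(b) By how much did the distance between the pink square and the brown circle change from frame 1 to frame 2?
-6

Distance in frame 1: 10. Distance in frame 2: 4.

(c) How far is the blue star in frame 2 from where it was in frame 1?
1

The blue star moved from (4, 7) to (3, 7), a distance of √(1² + 0²) ≈ 1.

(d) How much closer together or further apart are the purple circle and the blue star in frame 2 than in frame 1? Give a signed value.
-1

Distance in frame 1: 12. Distance in frame 2: 11.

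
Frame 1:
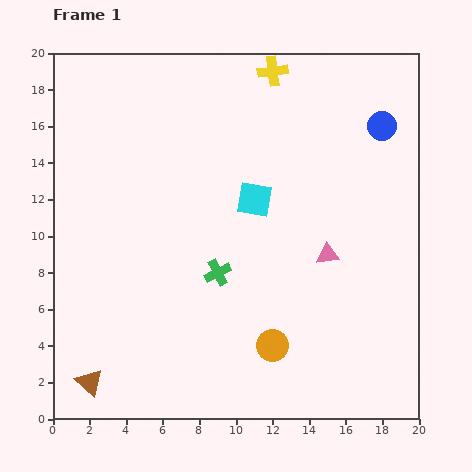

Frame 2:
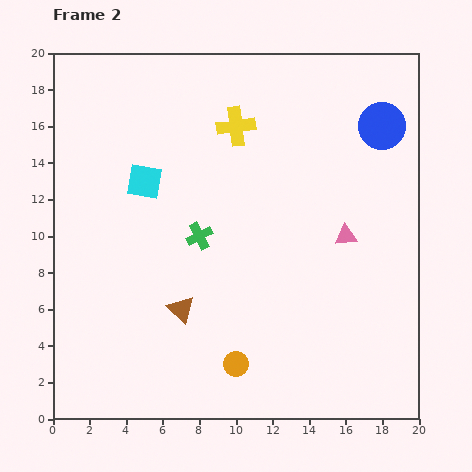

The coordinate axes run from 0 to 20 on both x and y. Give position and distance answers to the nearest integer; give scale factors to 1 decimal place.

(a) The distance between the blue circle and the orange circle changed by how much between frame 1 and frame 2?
+2

Distance in frame 1: 13. Distance in frame 2: 15.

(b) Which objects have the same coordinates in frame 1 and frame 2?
the blue circle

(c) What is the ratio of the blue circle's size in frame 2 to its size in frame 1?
1.6×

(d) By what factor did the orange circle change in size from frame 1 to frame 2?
0.8×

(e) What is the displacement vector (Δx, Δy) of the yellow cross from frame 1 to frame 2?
(-2, -3)

The yellow cross was at (12, 19) in frame 1 and (10, 16) in frame 2.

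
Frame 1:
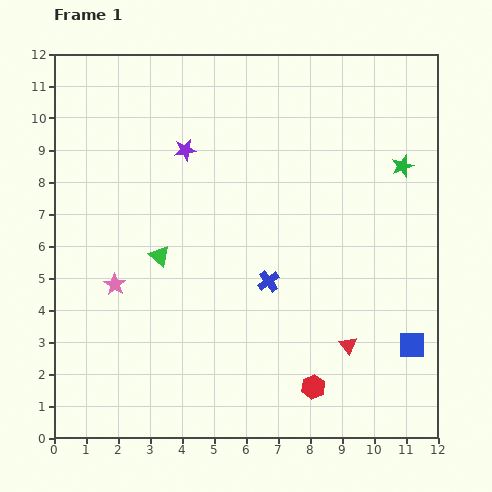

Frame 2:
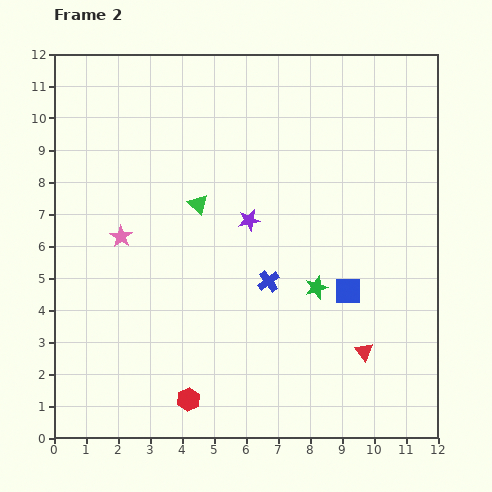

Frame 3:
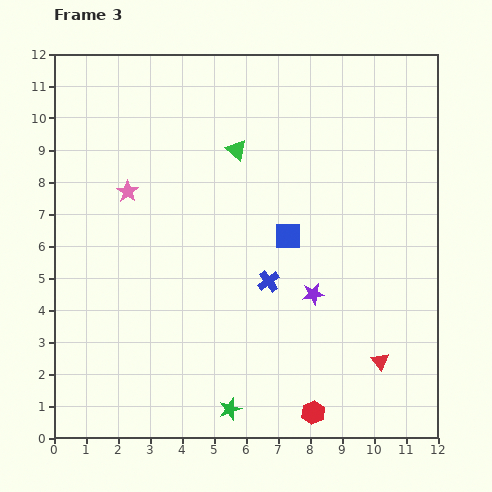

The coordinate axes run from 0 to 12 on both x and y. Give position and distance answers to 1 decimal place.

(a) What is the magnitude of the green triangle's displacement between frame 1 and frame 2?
2.0

The green triangle moved from (3.3, 5.7) to (4.5, 7.3), a distance of √(1.2² + 1.6²) ≈ 2.0.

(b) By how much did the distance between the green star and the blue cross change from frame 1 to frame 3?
-1.3

Distance in frame 1: 5.5. Distance in frame 3: 4.2.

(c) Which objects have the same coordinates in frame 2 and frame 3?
the blue cross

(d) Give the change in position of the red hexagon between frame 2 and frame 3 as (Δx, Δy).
(3.9, -0.4)

The red hexagon was at (4.2, 1.2) in frame 2 and (8.1, 0.8) in frame 3.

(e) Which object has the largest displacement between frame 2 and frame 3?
the green star

(moved 4.7; next 3.9)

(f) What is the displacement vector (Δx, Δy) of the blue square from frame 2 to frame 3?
(-1.9, 1.7)

The blue square was at (9.2, 4.6) in frame 2 and (7.3, 6.3) in frame 3.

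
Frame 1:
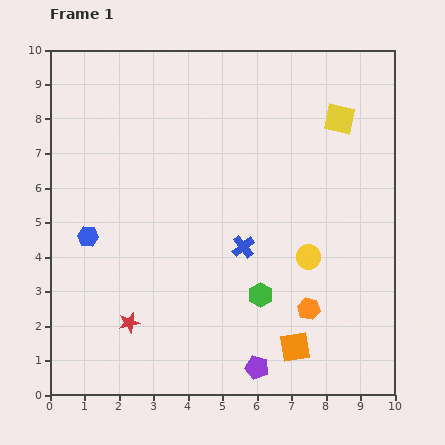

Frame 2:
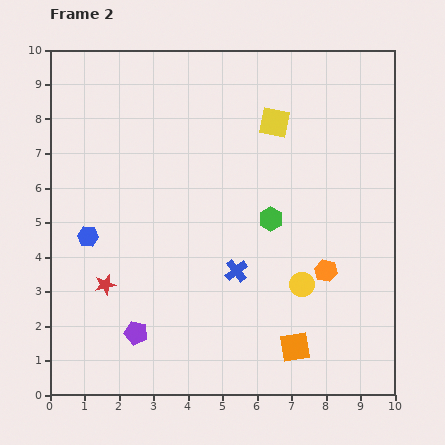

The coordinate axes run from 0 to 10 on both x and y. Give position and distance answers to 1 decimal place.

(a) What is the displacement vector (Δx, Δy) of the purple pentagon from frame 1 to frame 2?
(-3.5, 1.0)

The purple pentagon was at (6.0, 0.8) in frame 1 and (2.5, 1.8) in frame 2.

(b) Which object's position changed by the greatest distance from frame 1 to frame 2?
the purple pentagon

(moved 3.6; next 2.2)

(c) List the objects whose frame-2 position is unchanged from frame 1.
the orange square, the blue hexagon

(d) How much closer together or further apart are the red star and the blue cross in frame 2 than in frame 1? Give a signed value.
-0.2

Distance in frame 1: 4.0. Distance in frame 2: 3.8.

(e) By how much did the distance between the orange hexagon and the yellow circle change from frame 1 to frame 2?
-0.7

Distance in frame 1: 1.5. Distance in frame 2: 0.8.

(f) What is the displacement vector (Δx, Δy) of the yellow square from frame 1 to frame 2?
(-1.9, -0.1)

The yellow square was at (8.4, 8.0) in frame 1 and (6.5, 7.9) in frame 2.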